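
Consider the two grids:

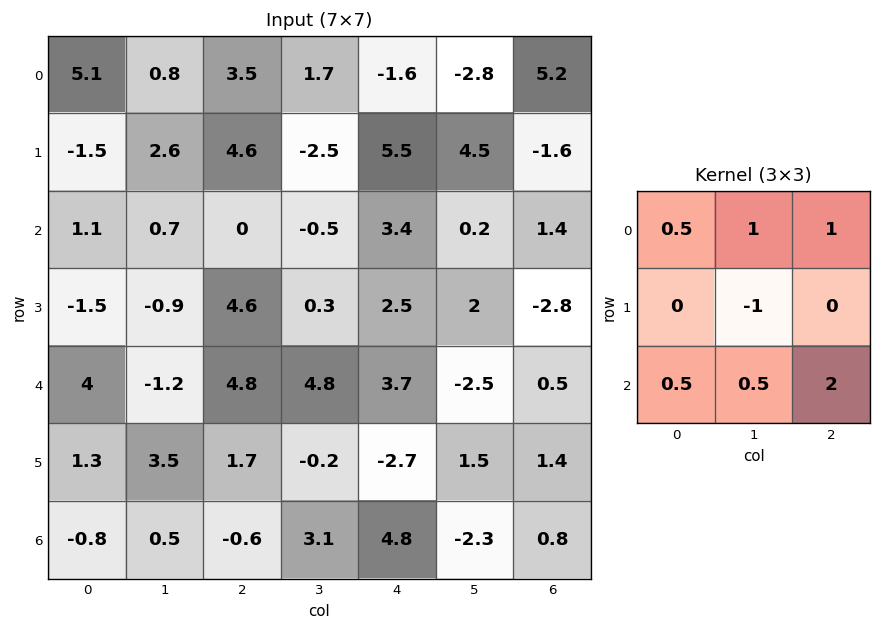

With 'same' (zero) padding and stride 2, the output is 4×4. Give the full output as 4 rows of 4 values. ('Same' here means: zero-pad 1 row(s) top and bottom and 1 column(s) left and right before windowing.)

Output[0,0]: The receptive field on the zero-padded input at this output position is [0 0 0 / 0 5.1 0.8 / 0 -1.5 2.6]. Elementwise product with the kernel and sum: 0·0.5 + 0·1 + 0·1 + 5.1·-1 + 0·0.5 + -1.5·0.5 + 2.6·2.

-0.65 -4.9 12.1 -3.75
-2.55 5.85 10.75 -1.15
1.25 1.85 2.5 -0.85
5.6 3.85 -6.1 1.35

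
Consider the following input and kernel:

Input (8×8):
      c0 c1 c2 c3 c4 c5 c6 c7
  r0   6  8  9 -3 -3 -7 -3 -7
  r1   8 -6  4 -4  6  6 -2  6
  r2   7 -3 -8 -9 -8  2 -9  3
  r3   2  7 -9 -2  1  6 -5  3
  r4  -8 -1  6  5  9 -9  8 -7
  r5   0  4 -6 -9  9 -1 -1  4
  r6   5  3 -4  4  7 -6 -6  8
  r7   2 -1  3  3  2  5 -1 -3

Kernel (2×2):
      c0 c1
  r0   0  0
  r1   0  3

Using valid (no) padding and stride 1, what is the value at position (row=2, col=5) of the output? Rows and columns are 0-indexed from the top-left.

The receptive field on the input at this output position is [2 -9 / 6 -5]. Elementwise product with the kernel and sum: -5·3.

-15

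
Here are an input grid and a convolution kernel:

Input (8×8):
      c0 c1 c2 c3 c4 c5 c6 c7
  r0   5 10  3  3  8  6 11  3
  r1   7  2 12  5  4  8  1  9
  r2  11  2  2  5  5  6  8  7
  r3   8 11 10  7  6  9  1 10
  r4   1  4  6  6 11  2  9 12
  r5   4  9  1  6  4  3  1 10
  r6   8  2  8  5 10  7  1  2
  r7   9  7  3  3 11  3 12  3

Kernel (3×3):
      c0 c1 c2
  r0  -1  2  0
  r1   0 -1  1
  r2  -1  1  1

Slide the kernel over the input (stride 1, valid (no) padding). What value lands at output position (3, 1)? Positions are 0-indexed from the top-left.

7

The receptive field on the input at this output position is [11 10 7 / 4 6 6 / 9 1 6]. Elementwise product with the kernel and sum: 11·-1 + 10·2 + 6·-1 + 6·1 + 9·-1 + 1·1 + 6·1.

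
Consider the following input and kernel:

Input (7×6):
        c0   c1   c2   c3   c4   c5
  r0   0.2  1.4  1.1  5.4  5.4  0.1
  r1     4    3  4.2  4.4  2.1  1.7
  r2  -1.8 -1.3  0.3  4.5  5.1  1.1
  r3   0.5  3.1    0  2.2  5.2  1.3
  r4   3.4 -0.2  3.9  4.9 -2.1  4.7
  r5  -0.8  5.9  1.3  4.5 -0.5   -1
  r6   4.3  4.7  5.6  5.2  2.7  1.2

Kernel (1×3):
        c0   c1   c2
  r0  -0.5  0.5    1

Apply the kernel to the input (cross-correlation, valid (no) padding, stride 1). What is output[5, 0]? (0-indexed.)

The receptive field on the input at this output position is [-0.8 5.9 1.3]. Elementwise product with the kernel and sum: -0.8·-0.5 + 5.9·0.5 + 1.3·1.

4.65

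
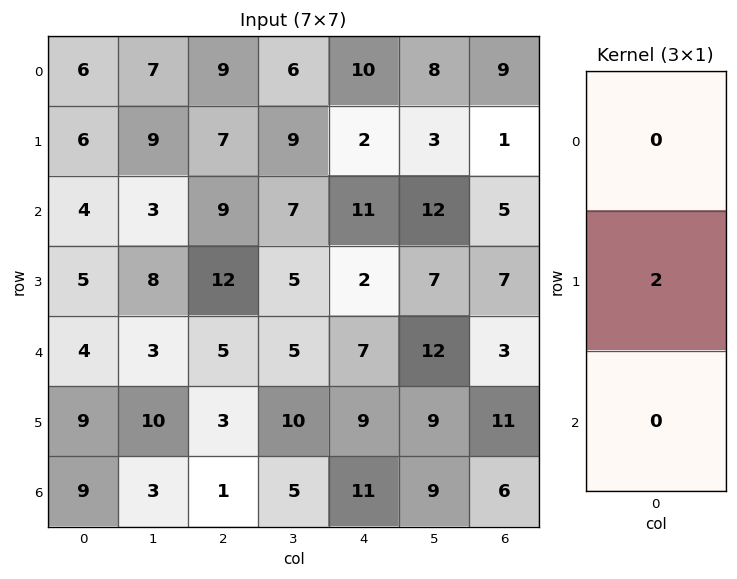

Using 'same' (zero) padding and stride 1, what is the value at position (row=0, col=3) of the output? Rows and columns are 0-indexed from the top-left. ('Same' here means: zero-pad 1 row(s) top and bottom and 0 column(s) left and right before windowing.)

The receptive field on the zero-padded input at this output position is [0 / 6 / 9]. Elementwise product with the kernel and sum: 6·2.

12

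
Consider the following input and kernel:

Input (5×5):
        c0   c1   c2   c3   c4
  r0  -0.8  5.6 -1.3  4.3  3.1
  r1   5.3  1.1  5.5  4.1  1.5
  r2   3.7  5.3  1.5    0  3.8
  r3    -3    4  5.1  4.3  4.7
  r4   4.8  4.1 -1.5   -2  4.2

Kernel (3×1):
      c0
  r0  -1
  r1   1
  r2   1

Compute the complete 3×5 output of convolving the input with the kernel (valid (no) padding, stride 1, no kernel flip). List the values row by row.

Output[0,0]: The receptive field on the input at this output position is [-0.8 / 5.3 / 3.7]. Elementwise product with the kernel and sum: -0.8·-1 + 5.3·1 + 3.7·1.
Output[0,1]: The receptive field on the input at this output position is [5.6 / 1.1 / 5.3]. Elementwise product with the kernel and sum: 5.6·-1 + 1.1·1 + 5.3·1.

9.8 0.8 8.3 -0.2 2.2
-4.6 8.2 1.1 0.2 7
-1.9 2.8 2.1 2.3 5.1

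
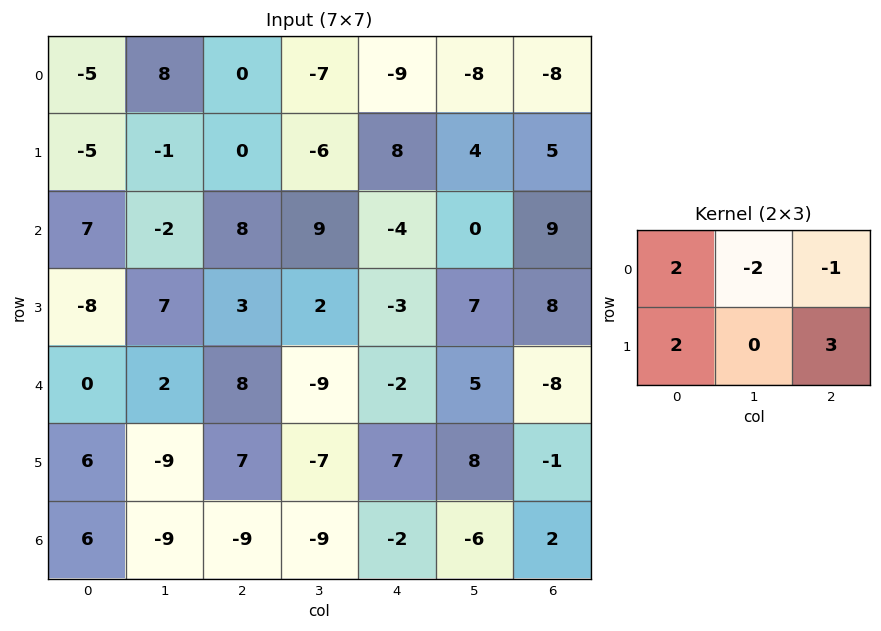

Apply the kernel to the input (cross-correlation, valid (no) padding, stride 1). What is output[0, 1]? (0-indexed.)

The receptive field on the input at this output position is [8 0 -7 / -1 0 -6]. Elementwise product with the kernel and sum: 8·2 + 0·-2 + -7·-1 + -1·2 + -6·3.

3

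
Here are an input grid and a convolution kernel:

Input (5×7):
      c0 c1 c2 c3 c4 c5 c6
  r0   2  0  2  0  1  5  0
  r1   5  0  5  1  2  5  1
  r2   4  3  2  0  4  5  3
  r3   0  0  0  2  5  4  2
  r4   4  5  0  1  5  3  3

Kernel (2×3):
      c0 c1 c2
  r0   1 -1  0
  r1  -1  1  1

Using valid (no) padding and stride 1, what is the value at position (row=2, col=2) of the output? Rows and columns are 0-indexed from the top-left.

The receptive field on the input at this output position is [2 0 4 / 0 2 5]. Elementwise product with the kernel and sum: 2·1 + 0·-1 + 0·-1 + 2·1 + 5·1.

9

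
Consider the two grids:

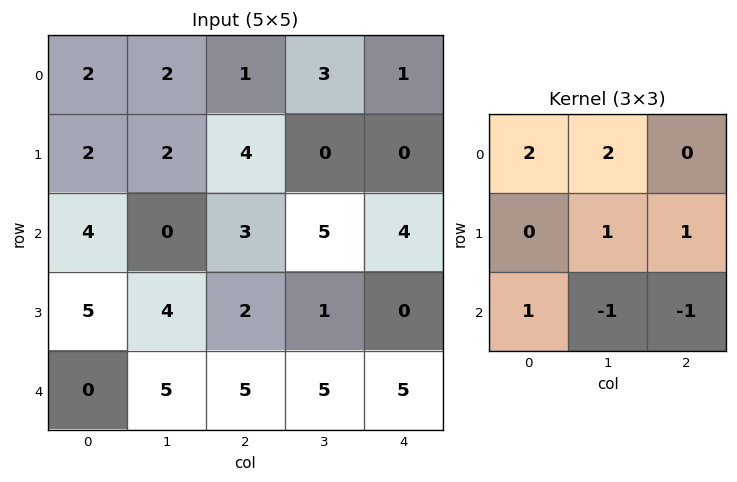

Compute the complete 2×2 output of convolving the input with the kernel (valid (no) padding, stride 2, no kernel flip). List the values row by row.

15 2
4 12

Output[0,0]: The receptive field on the input at this output position is [2 2 1 / 2 2 4 / 4 0 3]. Elementwise product with the kernel and sum: 2·2 + 2·2 + 2·1 + 4·1 + 4·1 + 0·-1 + 3·-1.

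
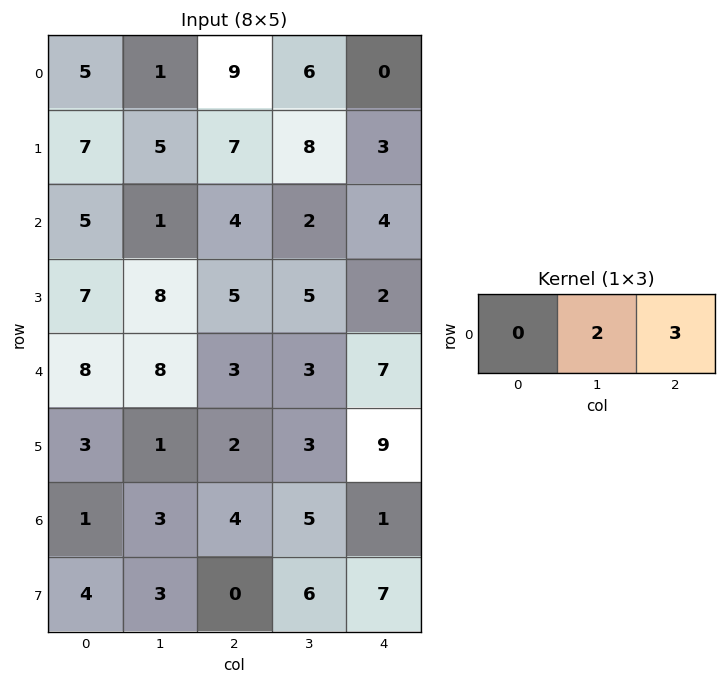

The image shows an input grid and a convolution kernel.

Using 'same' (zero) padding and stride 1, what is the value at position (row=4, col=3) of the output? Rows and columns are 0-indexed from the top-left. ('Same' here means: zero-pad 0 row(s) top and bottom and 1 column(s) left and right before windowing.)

27

The receptive field on the zero-padded input at this output position is [3 3 7]. Elementwise product with the kernel and sum: 3·2 + 7·3.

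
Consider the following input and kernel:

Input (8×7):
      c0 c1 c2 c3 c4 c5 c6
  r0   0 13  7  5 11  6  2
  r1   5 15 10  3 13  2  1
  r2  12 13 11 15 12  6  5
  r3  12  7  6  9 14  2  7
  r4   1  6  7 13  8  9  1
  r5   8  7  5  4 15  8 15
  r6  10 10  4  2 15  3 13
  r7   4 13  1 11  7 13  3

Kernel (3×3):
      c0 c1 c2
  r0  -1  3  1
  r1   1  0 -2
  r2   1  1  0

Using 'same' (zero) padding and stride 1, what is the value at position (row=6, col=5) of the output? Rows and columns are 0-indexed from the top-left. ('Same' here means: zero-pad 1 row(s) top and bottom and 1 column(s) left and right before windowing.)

The receptive field on the zero-padded input at this output position is [15 8 15 / 15 3 13 / 7 13 3]. Elementwise product with the kernel and sum: 15·-1 + 8·3 + 15·1 + 15·1 + 13·-2 + 7·1 + 13·1.

33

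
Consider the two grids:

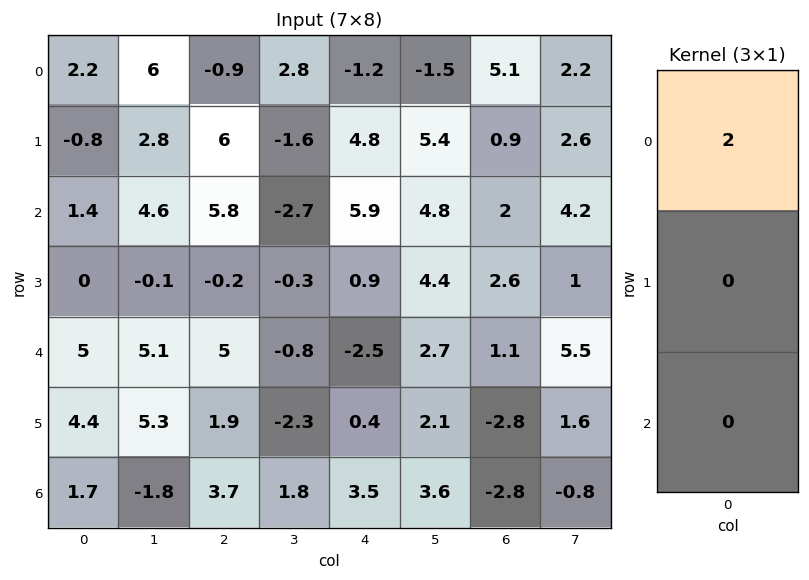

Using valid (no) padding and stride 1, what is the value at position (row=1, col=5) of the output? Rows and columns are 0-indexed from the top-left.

The receptive field on the input at this output position is [5.4 / 4.8 / 4.4]. Elementwise product with the kernel and sum: 5.4·2.

10.8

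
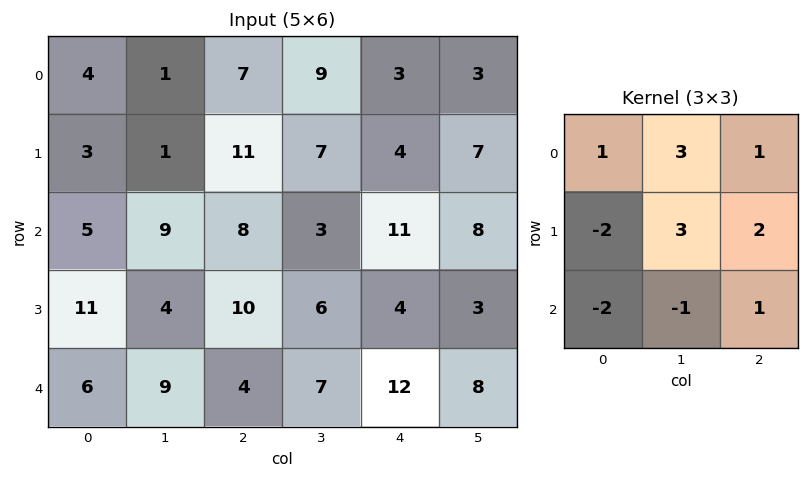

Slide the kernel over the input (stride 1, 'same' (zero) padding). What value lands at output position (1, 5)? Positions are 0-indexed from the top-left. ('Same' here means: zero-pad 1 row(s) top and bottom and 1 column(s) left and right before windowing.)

-5

The receptive field on the zero-padded input at this output position is [3 3 0 / 4 7 0 / 11 8 0]. Elementwise product with the kernel and sum: 3·1 + 3·3 + 0·1 + 4·-2 + 7·3 + 0·2 + 11·-2 + 8·-1 + 0·1.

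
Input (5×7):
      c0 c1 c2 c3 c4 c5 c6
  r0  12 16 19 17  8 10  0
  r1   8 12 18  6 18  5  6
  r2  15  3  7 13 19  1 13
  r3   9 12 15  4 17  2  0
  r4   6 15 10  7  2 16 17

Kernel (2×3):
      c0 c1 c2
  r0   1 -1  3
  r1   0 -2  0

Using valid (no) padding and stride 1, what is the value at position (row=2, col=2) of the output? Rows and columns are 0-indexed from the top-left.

43

The receptive field on the input at this output position is [7 13 19 / 15 4 17]. Elementwise product with the kernel and sum: 7·1 + 13·-1 + 19·3 + 4·-2.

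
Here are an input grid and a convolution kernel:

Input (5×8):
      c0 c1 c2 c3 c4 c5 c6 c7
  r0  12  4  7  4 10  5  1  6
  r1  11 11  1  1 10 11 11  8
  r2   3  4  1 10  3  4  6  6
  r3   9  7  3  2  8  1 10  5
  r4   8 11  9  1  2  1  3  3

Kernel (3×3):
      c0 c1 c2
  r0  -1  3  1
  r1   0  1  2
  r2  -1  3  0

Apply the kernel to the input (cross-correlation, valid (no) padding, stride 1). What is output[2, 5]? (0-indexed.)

48

The receptive field on the input at this output position is [4 6 6 / 1 10 5 / 1 3 3]. Elementwise product with the kernel and sum: 4·-1 + 6·3 + 6·1 + 10·1 + 5·2 + 1·-1 + 3·3.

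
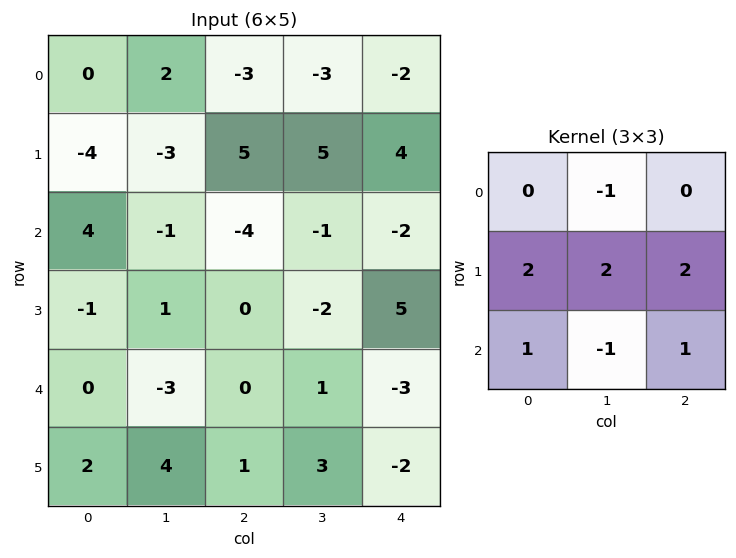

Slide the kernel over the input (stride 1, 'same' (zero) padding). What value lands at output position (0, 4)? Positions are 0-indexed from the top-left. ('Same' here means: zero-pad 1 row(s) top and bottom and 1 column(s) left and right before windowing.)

The receptive field on the zero-padded input at this output position is [0 0 0 / -3 -2 0 / 5 4 0]. Elementwise product with the kernel and sum: 0·-1 + -3·2 + -2·2 + 0·2 + 5·1 + 4·-1 + 0·1.

-9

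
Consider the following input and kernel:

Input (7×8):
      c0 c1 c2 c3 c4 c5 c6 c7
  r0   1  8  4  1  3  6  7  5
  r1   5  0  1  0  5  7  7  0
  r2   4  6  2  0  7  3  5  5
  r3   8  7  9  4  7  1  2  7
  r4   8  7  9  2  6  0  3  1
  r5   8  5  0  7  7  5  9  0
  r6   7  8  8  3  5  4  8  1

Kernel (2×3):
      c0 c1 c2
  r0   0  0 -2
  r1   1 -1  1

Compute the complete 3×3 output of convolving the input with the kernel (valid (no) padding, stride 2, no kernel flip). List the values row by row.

Output[0,0]: The receptive field on the input at this output position is [1 8 4 / 5 0 1]. Elementwise product with the kernel and sum: 4·-2 + 5·1 + 0·-1 + 1·1.
Output[0,1]: The receptive field on the input at this output position is [4 1 3 / 1 0 5]. Elementwise product with the kernel and sum: 3·-2 + 1·1 + 0·-1 + 5·1.

-2 0 -9
6 -2 -2
-15 -12 5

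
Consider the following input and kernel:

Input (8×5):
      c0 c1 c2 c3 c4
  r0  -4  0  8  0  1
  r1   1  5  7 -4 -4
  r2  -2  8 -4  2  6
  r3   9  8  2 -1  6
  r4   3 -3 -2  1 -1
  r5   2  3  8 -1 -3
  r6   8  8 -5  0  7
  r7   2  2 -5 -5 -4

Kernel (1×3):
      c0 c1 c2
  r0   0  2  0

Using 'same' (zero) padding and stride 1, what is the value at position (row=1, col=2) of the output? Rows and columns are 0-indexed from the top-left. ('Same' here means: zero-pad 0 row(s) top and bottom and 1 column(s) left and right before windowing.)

14

The receptive field on the zero-padded input at this output position is [5 7 -4]. Elementwise product with the kernel and sum: 7·2.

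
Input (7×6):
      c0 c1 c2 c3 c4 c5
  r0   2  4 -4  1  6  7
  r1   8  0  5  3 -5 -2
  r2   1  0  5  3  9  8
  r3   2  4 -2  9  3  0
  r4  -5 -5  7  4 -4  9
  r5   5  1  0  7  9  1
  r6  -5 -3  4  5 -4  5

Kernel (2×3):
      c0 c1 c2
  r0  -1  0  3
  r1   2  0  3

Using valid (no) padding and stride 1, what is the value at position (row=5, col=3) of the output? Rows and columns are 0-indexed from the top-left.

The receptive field on the input at this output position is [7 9 1 / 5 -4 5]. Elementwise product with the kernel and sum: 7·-1 + 1·3 + 5·2 + 5·3.

21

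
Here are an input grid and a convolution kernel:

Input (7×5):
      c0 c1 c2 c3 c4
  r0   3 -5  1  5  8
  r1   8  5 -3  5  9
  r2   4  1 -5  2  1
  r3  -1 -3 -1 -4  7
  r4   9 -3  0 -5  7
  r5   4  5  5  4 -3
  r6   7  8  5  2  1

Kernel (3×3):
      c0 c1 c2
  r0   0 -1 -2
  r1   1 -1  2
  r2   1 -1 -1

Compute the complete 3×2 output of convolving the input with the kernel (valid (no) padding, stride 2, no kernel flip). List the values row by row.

Output[0,0]: The receptive field on the input at this output position is [3 -5 1 / 8 5 -3 / 4 1 -5]. Elementwise product with the kernel and sum: -5·-1 + 1·-2 + 8·1 + 5·-1 + -3·2 + 4·1 + 1·-1 + -5·-1.

8 -19
21 11
6 -12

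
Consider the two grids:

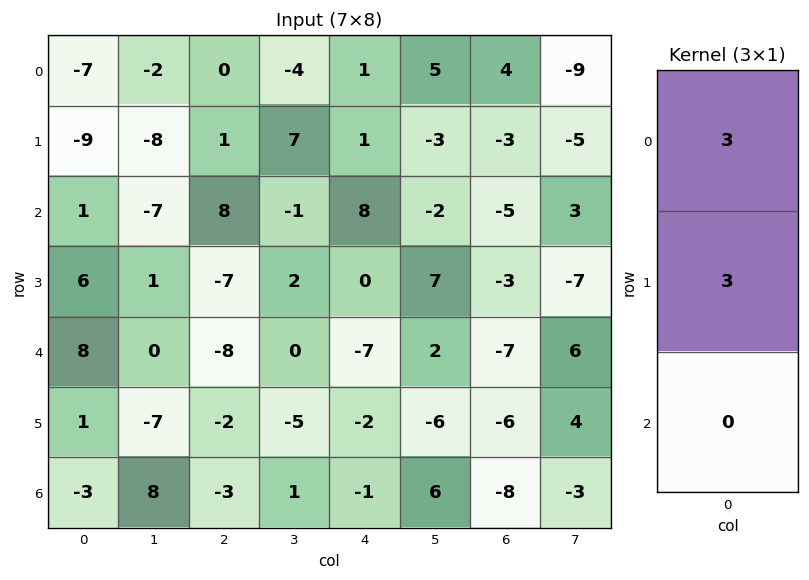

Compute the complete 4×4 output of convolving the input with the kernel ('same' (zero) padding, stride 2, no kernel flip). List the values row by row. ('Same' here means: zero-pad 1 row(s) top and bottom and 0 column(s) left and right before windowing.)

-21 0 3 12
-24 27 27 -24
42 -45 -21 -30
-6 -15 -9 -42

Output[0,0]: The receptive field on the zero-padded input at this output position is [0 / -7 / -9]. Elementwise product with the kernel and sum: 0·3 + -7·3.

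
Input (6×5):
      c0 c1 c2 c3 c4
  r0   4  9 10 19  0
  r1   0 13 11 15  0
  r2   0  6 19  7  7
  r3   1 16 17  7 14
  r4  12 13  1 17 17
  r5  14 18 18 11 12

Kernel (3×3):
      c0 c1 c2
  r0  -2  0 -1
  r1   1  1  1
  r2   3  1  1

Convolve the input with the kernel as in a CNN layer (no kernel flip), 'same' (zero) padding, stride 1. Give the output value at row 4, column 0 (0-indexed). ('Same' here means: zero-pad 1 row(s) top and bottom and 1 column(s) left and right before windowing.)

The receptive field on the zero-padded input at this output position is [0 1 16 / 0 12 13 / 0 14 18]. Elementwise product with the kernel and sum: 0·-2 + 16·-1 + 0·1 + 12·1 + 13·1 + 0·3 + 14·1 + 18·1.

41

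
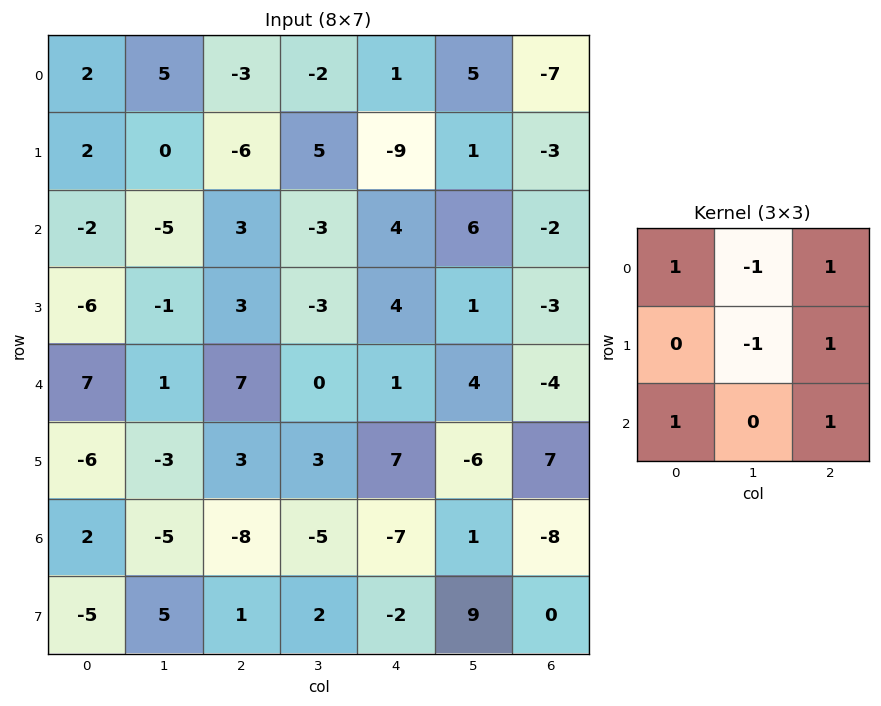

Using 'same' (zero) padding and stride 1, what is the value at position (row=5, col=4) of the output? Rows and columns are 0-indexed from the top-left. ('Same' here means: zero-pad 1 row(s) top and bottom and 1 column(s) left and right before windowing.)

The receptive field on the zero-padded input at this output position is [0 1 4 / 3 7 -6 / -5 -7 1]. Elementwise product with the kernel and sum: 0·1 + 1·-1 + 4·1 + 7·-1 + -6·1 + -5·1 + 1·1.

-14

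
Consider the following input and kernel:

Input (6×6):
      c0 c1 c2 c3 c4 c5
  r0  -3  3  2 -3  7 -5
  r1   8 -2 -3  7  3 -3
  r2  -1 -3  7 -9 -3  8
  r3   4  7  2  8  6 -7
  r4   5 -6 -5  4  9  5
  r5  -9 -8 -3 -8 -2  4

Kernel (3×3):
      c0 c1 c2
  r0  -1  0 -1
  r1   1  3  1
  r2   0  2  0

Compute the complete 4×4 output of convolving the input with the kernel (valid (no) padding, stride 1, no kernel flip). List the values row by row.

-6 10 -6 15
6 8 -7 -2
9 23 36 38
-40 -38 -8 31

Output[0,0]: The receptive field on the input at this output position is [-3 3 2 / 8 -2 -3 / -1 -3 7]. Elementwise product with the kernel and sum: -3·-1 + 2·-1 + 8·1 + -2·3 + -3·1 + -3·2.
Output[0,1]: The receptive field on the input at this output position is [3 2 -3 / -2 -3 7 / -3 7 -9]. Elementwise product with the kernel and sum: 3·-1 + -3·-1 + -2·1 + -3·3 + 7·1 + 7·2.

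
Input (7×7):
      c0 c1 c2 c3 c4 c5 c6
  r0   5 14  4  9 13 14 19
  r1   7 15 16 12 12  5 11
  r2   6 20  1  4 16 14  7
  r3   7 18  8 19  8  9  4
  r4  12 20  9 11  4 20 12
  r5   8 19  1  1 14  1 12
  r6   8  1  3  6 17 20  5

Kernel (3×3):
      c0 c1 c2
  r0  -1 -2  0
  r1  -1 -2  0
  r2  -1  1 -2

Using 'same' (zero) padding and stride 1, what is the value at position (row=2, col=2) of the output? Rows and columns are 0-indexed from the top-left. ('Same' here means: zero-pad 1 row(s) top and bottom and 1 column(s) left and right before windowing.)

The receptive field on the zero-padded input at this output position is [15 16 12 / 20 1 4 / 18 8 19]. Elementwise product with the kernel and sum: 15·-1 + 16·-2 + 20·-1 + 1·-2 + 18·-1 + 8·1 + 19·-2.

-117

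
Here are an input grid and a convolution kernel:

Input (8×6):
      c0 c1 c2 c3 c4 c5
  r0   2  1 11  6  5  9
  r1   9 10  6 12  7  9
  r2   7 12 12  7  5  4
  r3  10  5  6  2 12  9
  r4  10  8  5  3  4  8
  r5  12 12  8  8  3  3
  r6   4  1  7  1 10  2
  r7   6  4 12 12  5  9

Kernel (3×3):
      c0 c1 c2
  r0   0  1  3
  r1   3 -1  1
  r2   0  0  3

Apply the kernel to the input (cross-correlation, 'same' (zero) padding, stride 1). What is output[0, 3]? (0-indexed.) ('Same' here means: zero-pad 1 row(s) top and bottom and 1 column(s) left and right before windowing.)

53

The receptive field on the zero-padded input at this output position is [0 0 0 / 11 6 5 / 6 12 7]. Elementwise product with the kernel and sum: 0·1 + 0·3 + 11·3 + 6·-1 + 5·1 + 7·3.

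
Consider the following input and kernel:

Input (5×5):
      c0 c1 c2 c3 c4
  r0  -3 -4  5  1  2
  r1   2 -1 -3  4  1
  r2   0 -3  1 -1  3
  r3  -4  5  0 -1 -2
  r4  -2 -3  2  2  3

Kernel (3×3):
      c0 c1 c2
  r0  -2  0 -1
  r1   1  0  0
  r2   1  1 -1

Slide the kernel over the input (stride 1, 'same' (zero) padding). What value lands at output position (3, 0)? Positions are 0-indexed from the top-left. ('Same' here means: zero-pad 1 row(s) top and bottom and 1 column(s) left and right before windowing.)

4

The receptive field on the zero-padded input at this output position is [0 0 -3 / 0 -4 5 / 0 -2 -3]. Elementwise product with the kernel and sum: 0·-2 + -3·-1 + 0·1 + 0·1 + -2·1 + -3·-1.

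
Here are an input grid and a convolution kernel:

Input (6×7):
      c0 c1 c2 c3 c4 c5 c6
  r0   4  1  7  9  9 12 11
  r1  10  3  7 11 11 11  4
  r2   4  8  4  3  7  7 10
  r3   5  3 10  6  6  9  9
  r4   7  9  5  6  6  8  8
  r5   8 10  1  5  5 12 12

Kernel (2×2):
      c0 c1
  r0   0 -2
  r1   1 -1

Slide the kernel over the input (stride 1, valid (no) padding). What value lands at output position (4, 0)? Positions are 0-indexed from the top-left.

-20

The receptive field on the input at this output position is [7 9 / 8 10]. Elementwise product with the kernel and sum: 9·-2 + 8·1 + 10·-1.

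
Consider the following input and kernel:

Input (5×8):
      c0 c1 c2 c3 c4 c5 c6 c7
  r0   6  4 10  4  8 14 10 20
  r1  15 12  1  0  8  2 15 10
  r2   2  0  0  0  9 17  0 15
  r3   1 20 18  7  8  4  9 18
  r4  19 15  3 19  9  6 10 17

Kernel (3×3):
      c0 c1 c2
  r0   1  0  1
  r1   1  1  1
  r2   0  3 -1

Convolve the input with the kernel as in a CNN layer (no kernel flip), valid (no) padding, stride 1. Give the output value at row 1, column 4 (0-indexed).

The receptive field on the input at this output position is [8 2 15 / 9 17 0 / 8 4 9]. Elementwise product with the kernel and sum: 8·1 + 15·1 + 9·1 + 17·1 + 0·1 + 4·3 + 9·-1.

52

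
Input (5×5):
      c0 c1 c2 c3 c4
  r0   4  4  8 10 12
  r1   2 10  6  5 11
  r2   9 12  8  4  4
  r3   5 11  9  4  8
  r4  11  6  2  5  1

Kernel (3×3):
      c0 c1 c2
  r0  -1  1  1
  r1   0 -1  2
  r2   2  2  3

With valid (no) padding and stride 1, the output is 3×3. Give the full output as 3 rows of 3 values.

76 70 67
77 53 64
58 30 29

Output[0,0]: The receptive field on the input at this output position is [4 4 8 / 2 10 6 / 9 12 8]. Elementwise product with the kernel and sum: 4·-1 + 4·1 + 8·1 + 10·-1 + 6·2 + 9·2 + 12·2 + 8·3.
Output[0,1]: The receptive field on the input at this output position is [4 8 10 / 10 6 5 / 12 8 4]. Elementwise product with the kernel and sum: 4·-1 + 8·1 + 10·1 + 6·-1 + 5·2 + 12·2 + 8·2 + 4·3.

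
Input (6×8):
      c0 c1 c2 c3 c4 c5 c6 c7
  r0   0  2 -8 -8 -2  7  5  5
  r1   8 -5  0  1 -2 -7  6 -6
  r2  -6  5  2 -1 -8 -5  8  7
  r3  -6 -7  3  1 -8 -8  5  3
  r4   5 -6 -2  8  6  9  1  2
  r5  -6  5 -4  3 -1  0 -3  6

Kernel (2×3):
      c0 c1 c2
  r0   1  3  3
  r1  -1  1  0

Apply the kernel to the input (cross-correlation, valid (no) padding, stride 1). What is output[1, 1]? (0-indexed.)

The receptive field on the input at this output position is [-5 0 1 / 5 2 -1]. Elementwise product with the kernel and sum: -5·1 + 0·3 + 1·3 + 5·-1 + 2·1.

-5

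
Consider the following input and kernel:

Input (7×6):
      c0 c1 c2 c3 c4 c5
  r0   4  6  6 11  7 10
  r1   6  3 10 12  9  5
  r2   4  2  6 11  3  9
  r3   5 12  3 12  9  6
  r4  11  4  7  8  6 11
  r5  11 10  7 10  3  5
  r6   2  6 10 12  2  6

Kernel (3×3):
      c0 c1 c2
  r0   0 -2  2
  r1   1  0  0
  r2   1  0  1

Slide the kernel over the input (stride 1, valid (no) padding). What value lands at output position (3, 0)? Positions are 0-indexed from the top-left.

11

The receptive field on the input at this output position is [5 12 3 / 11 4 7 / 11 10 7]. Elementwise product with the kernel and sum: 12·-2 + 3·2 + 11·1 + 11·1 + 7·1.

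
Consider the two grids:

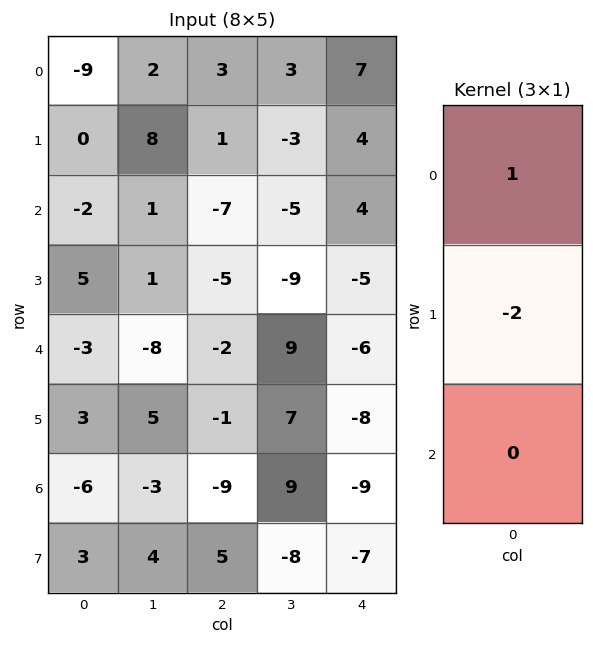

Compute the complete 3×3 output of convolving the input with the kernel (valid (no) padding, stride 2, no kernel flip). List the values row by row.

-9 1 -1
-12 3 14
-9 0 10

Output[0,0]: The receptive field on the input at this output position is [-9 / 0 / -2]. Elementwise product with the kernel and sum: -9·1 + 0·-2.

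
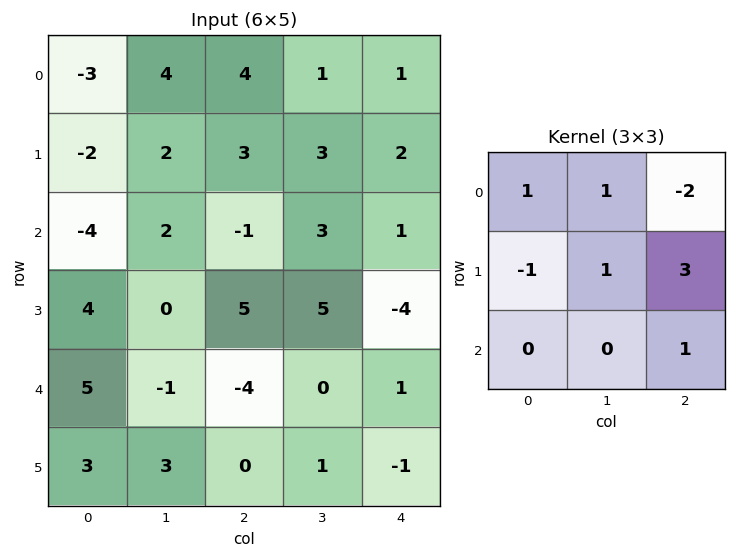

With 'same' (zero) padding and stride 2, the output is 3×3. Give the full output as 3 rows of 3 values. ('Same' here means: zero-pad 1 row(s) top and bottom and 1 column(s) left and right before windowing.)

Output[0,0]: The receptive field on the zero-padded input at this output position is [0 0 0 / 0 -3 4 / 0 -2 2]. Elementwise product with the kernel and sum: 0·1 + 0·1 + 0·-2 + 0·-1 + -3·1 + 4·3 + 2·1.

11 6 0
-4 10 3
9 -7 2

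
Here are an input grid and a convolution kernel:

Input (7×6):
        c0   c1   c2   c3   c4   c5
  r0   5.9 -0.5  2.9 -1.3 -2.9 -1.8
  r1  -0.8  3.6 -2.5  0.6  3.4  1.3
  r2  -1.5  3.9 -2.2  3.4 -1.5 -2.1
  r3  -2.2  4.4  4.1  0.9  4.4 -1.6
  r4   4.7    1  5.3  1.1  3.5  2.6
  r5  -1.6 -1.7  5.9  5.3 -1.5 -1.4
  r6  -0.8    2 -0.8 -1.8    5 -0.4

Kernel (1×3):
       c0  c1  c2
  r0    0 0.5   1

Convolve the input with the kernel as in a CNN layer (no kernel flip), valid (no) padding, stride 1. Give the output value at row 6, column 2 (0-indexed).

4.1

The receptive field on the input at this output position is [-0.8 -1.8 5]. Elementwise product with the kernel and sum: -1.8·0.5 + 5·1.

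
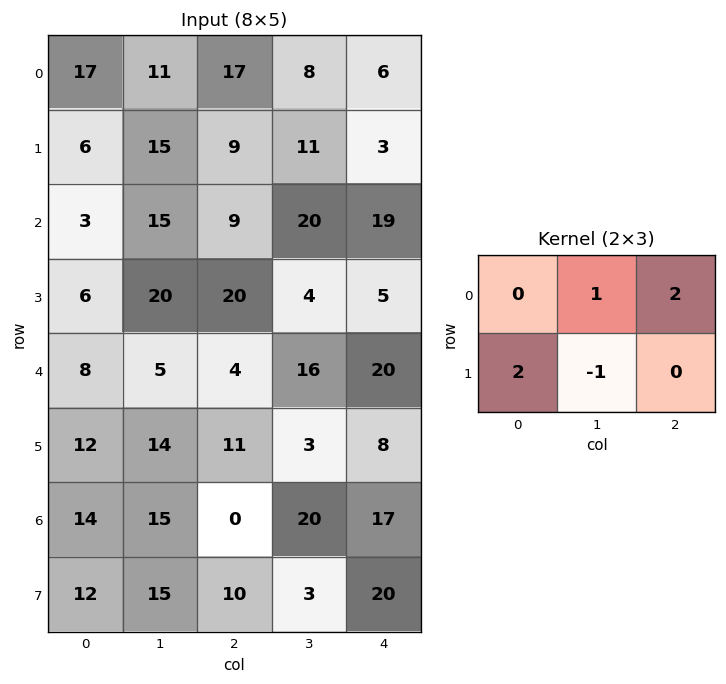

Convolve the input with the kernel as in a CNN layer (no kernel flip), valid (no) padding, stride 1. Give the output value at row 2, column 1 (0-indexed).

69

The receptive field on the input at this output position is [15 9 20 / 20 20 4]. Elementwise product with the kernel and sum: 9·1 + 20·2 + 20·2 + 20·-1.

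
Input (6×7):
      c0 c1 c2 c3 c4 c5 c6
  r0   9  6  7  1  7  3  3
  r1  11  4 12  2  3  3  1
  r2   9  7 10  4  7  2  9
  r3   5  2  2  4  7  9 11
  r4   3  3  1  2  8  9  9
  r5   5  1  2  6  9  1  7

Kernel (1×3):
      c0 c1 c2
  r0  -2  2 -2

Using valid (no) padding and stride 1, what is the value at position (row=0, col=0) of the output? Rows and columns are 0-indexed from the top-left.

The receptive field on the input at this output position is [9 6 7]. Elementwise product with the kernel and sum: 9·-2 + 6·2 + 7·-2.

-20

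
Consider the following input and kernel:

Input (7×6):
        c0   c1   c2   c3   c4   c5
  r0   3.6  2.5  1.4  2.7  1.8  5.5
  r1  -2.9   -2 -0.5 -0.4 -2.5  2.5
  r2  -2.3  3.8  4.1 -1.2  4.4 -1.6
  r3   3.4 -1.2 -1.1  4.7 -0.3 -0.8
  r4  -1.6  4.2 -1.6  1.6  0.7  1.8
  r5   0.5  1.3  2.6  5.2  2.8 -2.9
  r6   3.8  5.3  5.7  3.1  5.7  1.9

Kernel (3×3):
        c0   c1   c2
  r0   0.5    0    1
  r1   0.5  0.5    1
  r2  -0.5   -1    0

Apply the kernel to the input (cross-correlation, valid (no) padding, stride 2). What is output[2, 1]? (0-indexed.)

The receptive field on the input at this output position is [-1.6 1.6 0.7 / 2.6 5.2 2.8 / 5.7 3.1 5.7]. Elementwise product with the kernel and sum: -1.6·0.5 + 0.7·1 + 2.6·0.5 + 5.2·0.5 + 2.8·1 + 5.7·-0.5 + 3.1·-1.

0.65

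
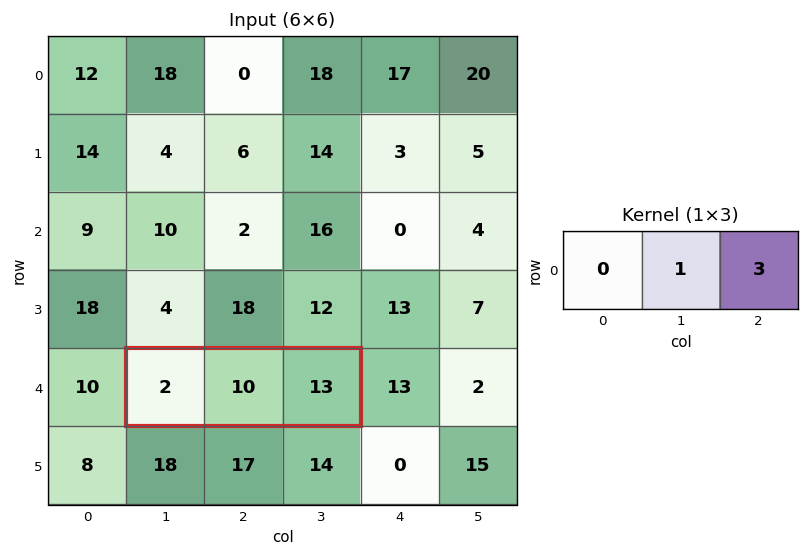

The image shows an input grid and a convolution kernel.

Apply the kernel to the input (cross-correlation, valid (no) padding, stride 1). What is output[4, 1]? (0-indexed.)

The receptive field on the input at this output position is [2 10 13]. Elementwise product with the kernel and sum: 10·1 + 13·3.

49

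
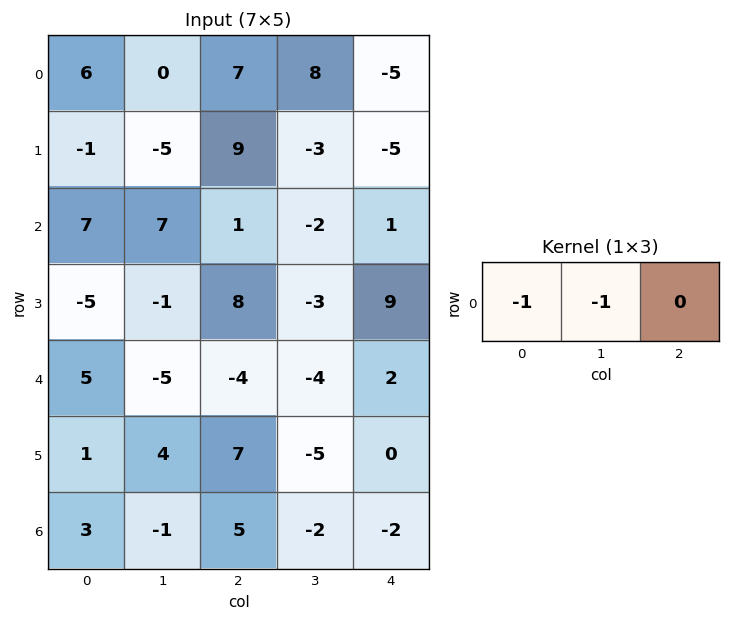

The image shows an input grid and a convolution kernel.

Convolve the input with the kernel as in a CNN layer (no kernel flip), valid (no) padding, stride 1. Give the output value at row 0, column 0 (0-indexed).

The receptive field on the input at this output position is [6 0 7]. Elementwise product with the kernel and sum: 6·-1 + 0·-1.

-6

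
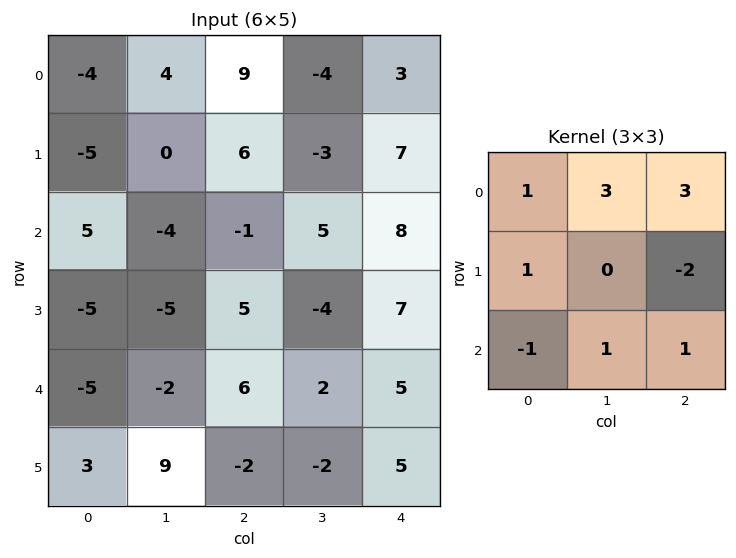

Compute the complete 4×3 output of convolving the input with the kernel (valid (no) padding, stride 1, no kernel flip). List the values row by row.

Output[0,0]: The receptive field on the input at this output position is [-4 4 9 / -5 0 6 / 5 -4 -1]. Elementwise product with the kernel and sum: -4·1 + 4·3 + 9·3 + -5·1 + 6·-2 + 5·-1 + -4·1 + -1·1.

8 33 12
25 1 -1
-16 21 30
-18 -21 15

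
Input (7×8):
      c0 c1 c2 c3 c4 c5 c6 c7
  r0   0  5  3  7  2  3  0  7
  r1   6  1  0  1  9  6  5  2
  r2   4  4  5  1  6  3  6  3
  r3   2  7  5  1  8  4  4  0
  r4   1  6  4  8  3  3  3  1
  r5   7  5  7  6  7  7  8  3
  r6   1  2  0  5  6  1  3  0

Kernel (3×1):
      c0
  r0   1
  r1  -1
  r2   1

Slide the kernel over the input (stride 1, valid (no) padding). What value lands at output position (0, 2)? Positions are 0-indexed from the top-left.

8

The receptive field on the input at this output position is [3 / 0 / 5]. Elementwise product with the kernel and sum: 3·1 + 0·-1 + 5·1.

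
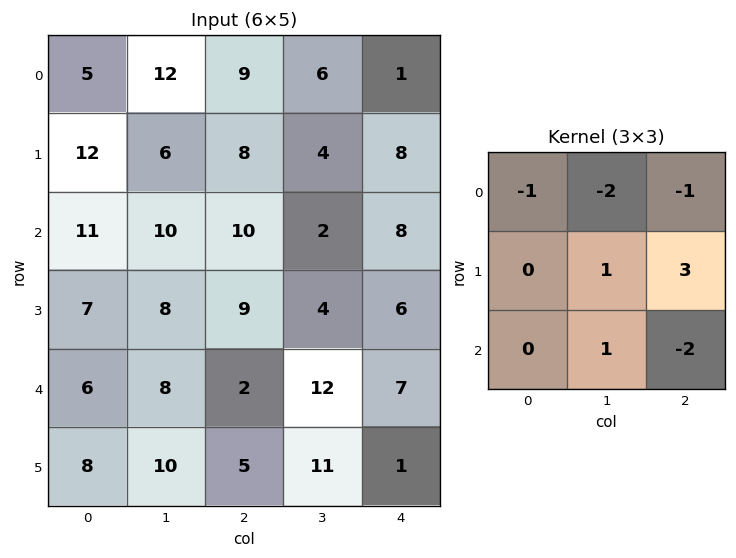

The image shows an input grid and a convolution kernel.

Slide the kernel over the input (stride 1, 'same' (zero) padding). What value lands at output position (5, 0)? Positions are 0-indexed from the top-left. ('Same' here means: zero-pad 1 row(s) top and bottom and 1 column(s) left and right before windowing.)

18

The receptive field on the zero-padded input at this output position is [0 6 8 / 0 8 10 / 0 0 0]. Elementwise product with the kernel and sum: 0·-1 + 6·-2 + 8·-1 + 8·1 + 10·3 + 0·1 + 0·-2.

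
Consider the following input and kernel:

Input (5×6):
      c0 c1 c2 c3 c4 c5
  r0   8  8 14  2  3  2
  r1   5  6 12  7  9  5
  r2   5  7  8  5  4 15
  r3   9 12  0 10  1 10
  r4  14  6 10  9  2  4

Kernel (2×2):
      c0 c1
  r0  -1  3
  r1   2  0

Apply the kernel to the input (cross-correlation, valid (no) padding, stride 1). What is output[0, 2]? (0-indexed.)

The receptive field on the input at this output position is [14 2 / 12 7]. Elementwise product with the kernel and sum: 14·-1 + 2·3 + 12·2.

16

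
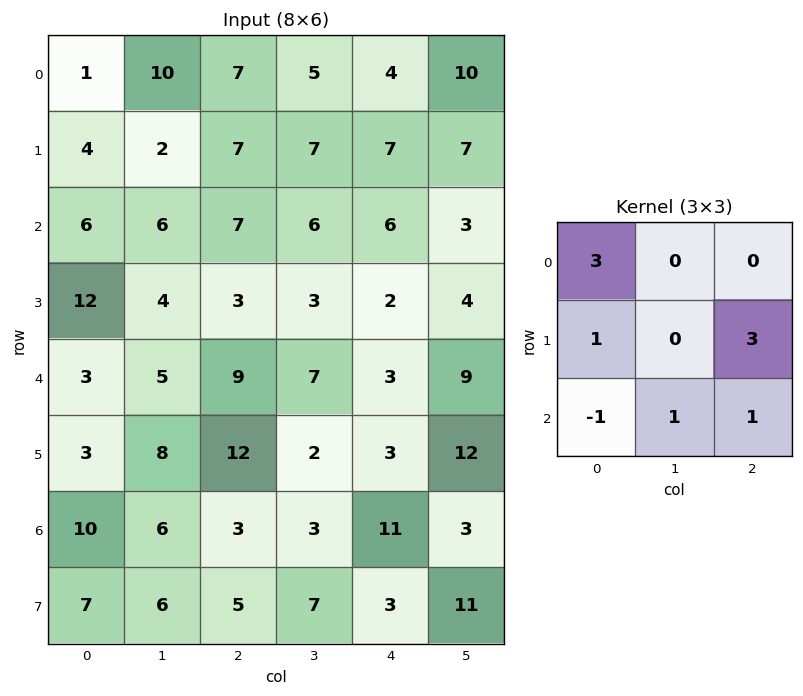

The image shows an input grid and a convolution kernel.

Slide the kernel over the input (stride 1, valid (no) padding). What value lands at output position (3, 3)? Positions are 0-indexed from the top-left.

56

The receptive field on the input at this output position is [3 2 4 / 7 3 9 / 2 3 12]. Elementwise product with the kernel and sum: 3·3 + 7·1 + 9·3 + 2·-1 + 3·1 + 12·1.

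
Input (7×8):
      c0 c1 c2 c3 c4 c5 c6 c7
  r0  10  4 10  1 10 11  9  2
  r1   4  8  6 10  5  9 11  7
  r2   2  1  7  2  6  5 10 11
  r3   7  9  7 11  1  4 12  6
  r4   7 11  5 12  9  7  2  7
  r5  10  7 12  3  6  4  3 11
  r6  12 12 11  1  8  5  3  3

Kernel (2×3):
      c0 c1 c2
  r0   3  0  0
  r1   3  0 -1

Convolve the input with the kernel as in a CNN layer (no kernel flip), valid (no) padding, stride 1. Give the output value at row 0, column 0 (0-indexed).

The receptive field on the input at this output position is [10 4 10 / 4 8 6]. Elementwise product with the kernel and sum: 10·3 + 4·3 + 6·-1.

36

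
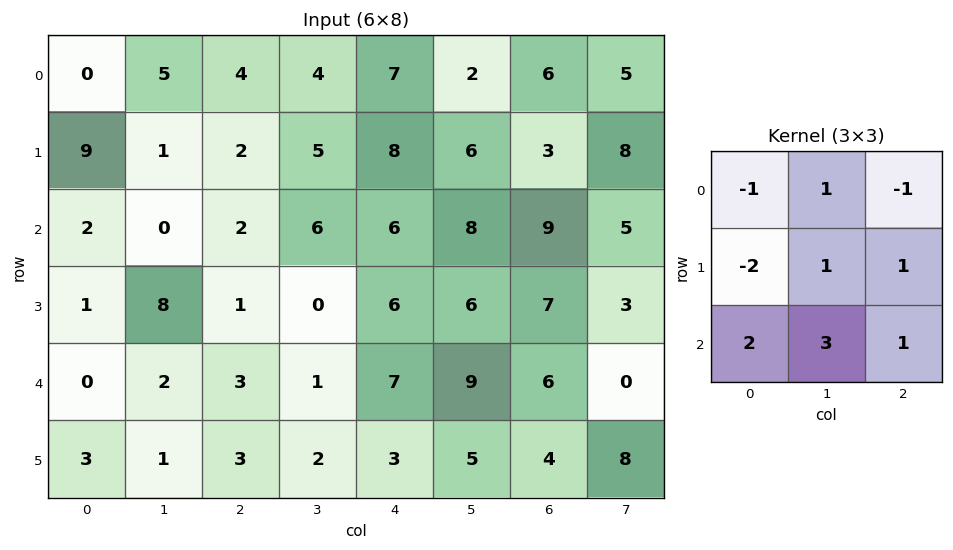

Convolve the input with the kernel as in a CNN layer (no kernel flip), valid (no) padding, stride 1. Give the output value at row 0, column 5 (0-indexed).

The receptive field on the input at this output position is [2 6 5 / 6 3 8 / 8 9 5]. Elementwise product with the kernel and sum: 2·-1 + 6·1 + 5·-1 + 6·-2 + 3·1 + 8·1 + 8·2 + 9·3 + 5·1.

46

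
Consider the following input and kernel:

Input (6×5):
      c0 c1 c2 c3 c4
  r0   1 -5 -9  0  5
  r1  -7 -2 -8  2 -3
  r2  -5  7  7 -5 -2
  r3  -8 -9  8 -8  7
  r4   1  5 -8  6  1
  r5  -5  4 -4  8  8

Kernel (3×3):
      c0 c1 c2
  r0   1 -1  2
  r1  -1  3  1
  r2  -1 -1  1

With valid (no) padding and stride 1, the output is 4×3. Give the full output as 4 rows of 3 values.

Output[0,0]: The receptive field on the input at this output position is [1 -5 -9 / -7 -2 -8 / -5 7 7]. Elementwise product with the kernel and sum: 1·1 + -5·-1 + -9·2 + -7·-1 + -2·3 + -8·1 + -5·-1 + 7·-1 + 7·1.

-14 -35 8
37 12 -33
-23 24 -14
20 -48 61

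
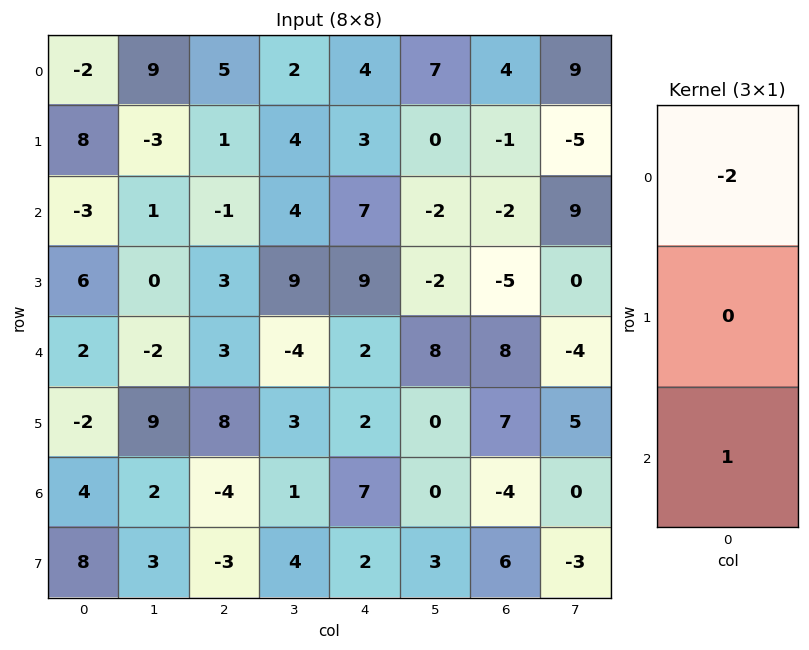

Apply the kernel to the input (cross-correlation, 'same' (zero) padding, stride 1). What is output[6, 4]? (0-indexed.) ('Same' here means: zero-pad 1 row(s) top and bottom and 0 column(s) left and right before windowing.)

-2

The receptive field on the zero-padded input at this output position is [2 / 7 / 2]. Elementwise product with the kernel and sum: 2·-2 + 2·1.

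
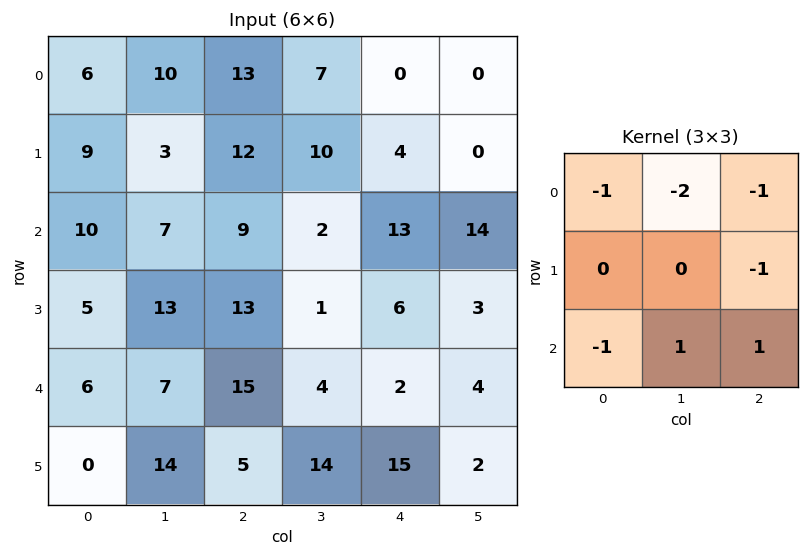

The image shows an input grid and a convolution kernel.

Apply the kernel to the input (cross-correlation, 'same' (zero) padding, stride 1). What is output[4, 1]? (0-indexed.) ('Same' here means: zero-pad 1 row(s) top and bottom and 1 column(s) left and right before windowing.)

The receptive field on the zero-padded input at this output position is [5 13 13 / 6 7 15 / 0 14 5]. Elementwise product with the kernel and sum: 5·-1 + 13·-2 + 13·-1 + 15·-1 + 0·-1 + 14·1 + 5·1.

-40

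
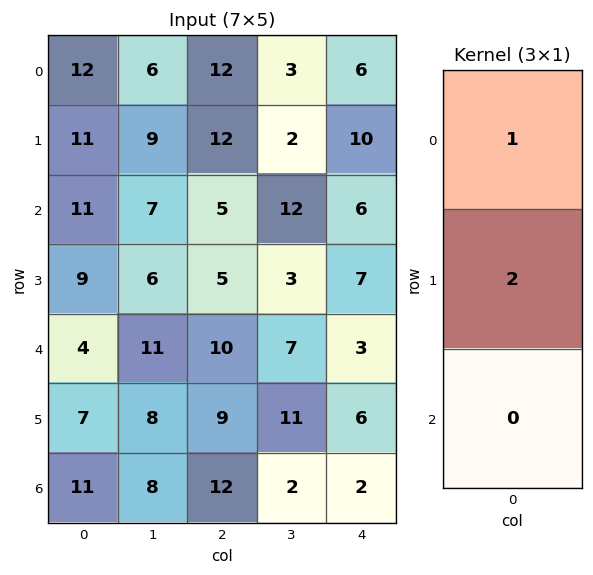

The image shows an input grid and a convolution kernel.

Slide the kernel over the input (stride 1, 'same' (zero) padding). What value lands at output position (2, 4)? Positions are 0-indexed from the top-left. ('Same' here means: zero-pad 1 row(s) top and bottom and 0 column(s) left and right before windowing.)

The receptive field on the zero-padded input at this output position is [10 / 6 / 7]. Elementwise product with the kernel and sum: 10·1 + 6·2.

22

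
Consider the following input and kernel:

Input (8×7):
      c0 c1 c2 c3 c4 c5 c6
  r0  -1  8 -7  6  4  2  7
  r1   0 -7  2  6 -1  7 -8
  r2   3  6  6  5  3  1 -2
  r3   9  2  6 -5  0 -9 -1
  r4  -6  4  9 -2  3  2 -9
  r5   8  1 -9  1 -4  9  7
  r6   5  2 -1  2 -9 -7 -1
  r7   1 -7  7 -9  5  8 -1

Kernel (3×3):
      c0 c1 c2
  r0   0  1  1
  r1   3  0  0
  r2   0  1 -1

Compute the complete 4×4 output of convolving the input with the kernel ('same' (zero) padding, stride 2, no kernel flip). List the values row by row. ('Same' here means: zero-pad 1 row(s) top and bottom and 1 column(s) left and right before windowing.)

7 20 10 -2
0 37 30 -6
18 3 -28 12
17 14 8 -15

Output[0,0]: The receptive field on the zero-padded input at this output position is [0 0 0 / 0 -1 8 / 0 0 -7]. Elementwise product with the kernel and sum: 0·1 + 0·1 + 0·3 + 0·1 + -7·-1.
Output[0,1]: The receptive field on the zero-padded input at this output position is [0 0 0 / 8 -7 6 / -7 2 6]. Elementwise product with the kernel and sum: 0·1 + 0·1 + 8·3 + 2·1 + 6·-1.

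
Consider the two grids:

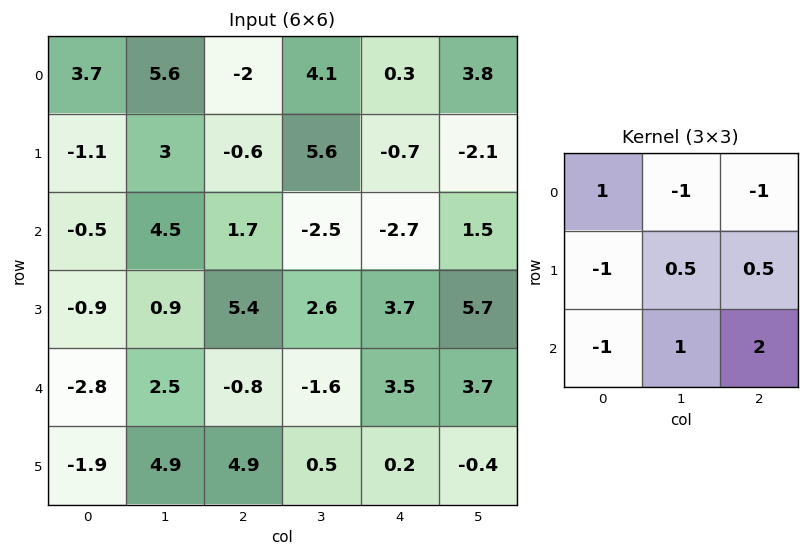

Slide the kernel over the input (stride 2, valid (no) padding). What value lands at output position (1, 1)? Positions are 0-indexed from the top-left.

The receptive field on the input at this output position is [1.7 -2.5 -2.7 / 5.4 2.6 3.7 / -0.8 -1.6 3.5]. Elementwise product with the kernel and sum: 1.7·1 + -2.5·-1 + -2.7·-1 + 5.4·-1 + 2.6·0.5 + 3.7·0.5 + -0.8·-1 + -1.6·1 + 3.5·2.

10.85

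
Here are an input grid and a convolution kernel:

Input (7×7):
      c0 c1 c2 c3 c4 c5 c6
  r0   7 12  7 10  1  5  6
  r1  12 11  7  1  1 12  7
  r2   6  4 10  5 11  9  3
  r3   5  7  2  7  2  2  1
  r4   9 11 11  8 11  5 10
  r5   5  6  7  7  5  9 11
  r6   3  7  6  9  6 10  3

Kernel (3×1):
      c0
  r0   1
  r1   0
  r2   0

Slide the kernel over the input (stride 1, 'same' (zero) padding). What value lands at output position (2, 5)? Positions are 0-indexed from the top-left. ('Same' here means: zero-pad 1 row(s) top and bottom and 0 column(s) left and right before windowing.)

12

The receptive field on the zero-padded input at this output position is [12 / 9 / 2]. Elementwise product with the kernel and sum: 12·1.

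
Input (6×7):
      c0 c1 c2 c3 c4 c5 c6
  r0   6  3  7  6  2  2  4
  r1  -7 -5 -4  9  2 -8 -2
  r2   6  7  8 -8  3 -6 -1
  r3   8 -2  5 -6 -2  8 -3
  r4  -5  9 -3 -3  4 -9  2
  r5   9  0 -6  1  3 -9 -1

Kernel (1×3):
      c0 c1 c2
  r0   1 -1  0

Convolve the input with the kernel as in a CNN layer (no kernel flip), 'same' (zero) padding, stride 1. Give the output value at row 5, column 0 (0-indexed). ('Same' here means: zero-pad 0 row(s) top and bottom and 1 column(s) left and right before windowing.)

-9

The receptive field on the zero-padded input at this output position is [0 9 0]. Elementwise product with the kernel and sum: 0·1 + 9·-1.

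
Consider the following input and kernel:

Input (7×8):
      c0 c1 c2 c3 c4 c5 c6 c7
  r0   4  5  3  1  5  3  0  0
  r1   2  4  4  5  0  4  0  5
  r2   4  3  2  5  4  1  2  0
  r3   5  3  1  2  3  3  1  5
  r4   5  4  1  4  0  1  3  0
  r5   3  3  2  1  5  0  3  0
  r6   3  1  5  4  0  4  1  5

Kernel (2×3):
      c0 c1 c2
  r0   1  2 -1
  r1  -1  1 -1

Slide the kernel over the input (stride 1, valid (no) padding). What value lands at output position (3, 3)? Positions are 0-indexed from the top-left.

0

The receptive field on the input at this output position is [2 3 3 / 4 0 1]. Elementwise product with the kernel and sum: 2·1 + 3·2 + 3·-1 + 4·-1 + 0·1 + 1·-1.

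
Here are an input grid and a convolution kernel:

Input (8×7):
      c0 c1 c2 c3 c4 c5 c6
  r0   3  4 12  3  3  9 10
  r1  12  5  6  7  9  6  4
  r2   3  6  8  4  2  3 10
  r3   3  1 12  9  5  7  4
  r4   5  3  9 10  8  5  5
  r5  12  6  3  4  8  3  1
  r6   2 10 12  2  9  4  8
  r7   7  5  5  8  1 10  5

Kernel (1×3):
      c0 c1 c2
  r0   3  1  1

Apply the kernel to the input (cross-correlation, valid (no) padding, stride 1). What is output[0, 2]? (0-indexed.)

42

The receptive field on the input at this output position is [12 3 3]. Elementwise product with the kernel and sum: 12·3 + 3·1 + 3·1.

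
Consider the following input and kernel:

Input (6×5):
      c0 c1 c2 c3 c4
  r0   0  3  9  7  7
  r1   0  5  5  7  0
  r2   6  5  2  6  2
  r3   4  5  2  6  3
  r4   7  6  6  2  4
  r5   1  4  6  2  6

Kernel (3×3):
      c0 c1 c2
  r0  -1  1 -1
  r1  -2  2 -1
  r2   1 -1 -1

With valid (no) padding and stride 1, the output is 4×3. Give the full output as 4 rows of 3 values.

-2 -11 -11
-7 -22 1
-8 -23 7
-18 -15 -13

Output[0,0]: The receptive field on the input at this output position is [0 3 9 / 0 5 5 / 6 5 2]. Elementwise product with the kernel and sum: 0·-1 + 3·1 + 9·-1 + 0·-2 + 5·2 + 5·-1 + 6·1 + 5·-1 + 2·-1.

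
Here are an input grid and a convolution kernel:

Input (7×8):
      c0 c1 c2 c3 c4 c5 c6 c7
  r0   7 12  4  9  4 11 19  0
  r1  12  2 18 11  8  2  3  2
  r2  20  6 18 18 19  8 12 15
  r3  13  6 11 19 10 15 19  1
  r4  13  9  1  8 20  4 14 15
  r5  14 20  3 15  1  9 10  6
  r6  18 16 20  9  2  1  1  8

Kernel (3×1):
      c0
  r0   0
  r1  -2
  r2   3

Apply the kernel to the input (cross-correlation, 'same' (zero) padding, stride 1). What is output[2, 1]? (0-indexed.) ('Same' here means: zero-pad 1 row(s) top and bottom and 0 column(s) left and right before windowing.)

The receptive field on the zero-padded input at this output position is [2 / 6 / 6]. Elementwise product with the kernel and sum: 6·-2 + 6·3.

6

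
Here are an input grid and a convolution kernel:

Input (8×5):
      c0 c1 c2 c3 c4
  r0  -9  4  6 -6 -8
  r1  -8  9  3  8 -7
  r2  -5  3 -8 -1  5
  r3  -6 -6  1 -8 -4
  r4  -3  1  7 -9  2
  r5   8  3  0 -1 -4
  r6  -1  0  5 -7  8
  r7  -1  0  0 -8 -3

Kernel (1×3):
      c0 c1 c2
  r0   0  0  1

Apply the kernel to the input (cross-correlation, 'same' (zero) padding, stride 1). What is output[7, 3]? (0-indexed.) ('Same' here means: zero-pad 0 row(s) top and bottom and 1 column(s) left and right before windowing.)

The receptive field on the zero-padded input at this output position is [0 -8 -3]. Elementwise product with the kernel and sum: -3·1.

-3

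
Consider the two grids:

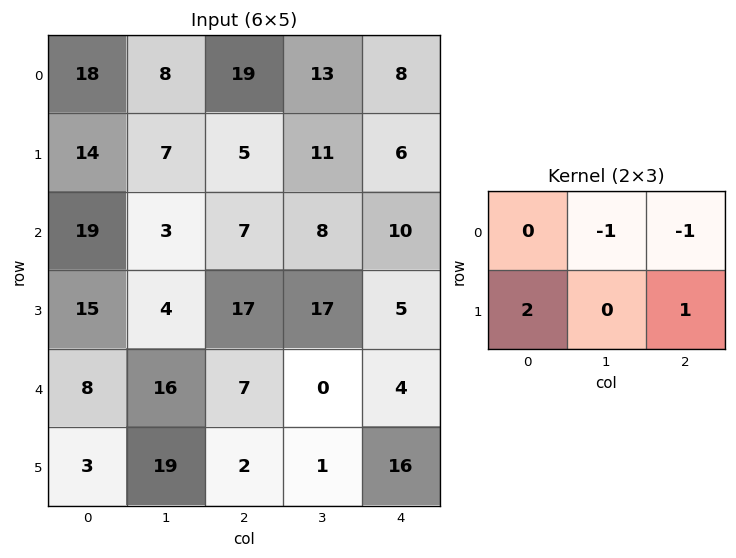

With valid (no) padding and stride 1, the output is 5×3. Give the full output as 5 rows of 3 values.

Output[0,0]: The receptive field on the input at this output position is [18 8 19 / 14 7 5]. Elementwise product with the kernel and sum: 8·-1 + 19·-1 + 14·2 + 5·1.
Output[0,1]: The receptive field on the input at this output position is [8 19 13 / 7 5 11]. Elementwise product with the kernel and sum: 19·-1 + 13·-1 + 7·2 + 11·1.

6 -7 -5
33 -2 7
37 10 21
2 -2 -4
-15 32 16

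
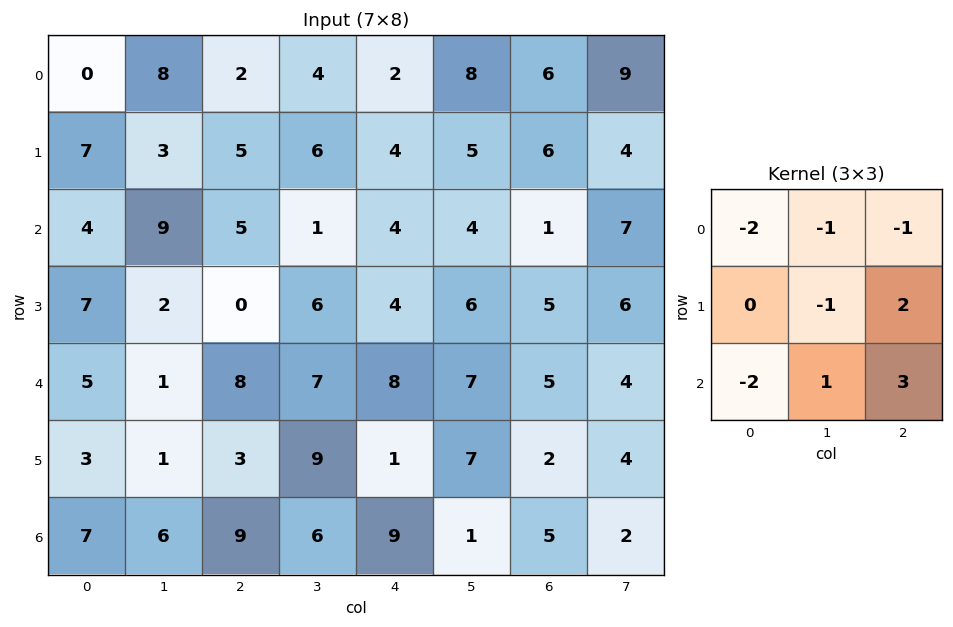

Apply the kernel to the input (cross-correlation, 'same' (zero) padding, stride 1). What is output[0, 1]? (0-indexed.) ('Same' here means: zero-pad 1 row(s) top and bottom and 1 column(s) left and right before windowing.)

0

The receptive field on the zero-padded input at this output position is [0 0 0 / 0 8 2 / 7 3 5]. Elementwise product with the kernel and sum: 0·-2 + 0·-1 + 0·-1 + 8·-1 + 2·2 + 7·-2 + 3·1 + 5·3.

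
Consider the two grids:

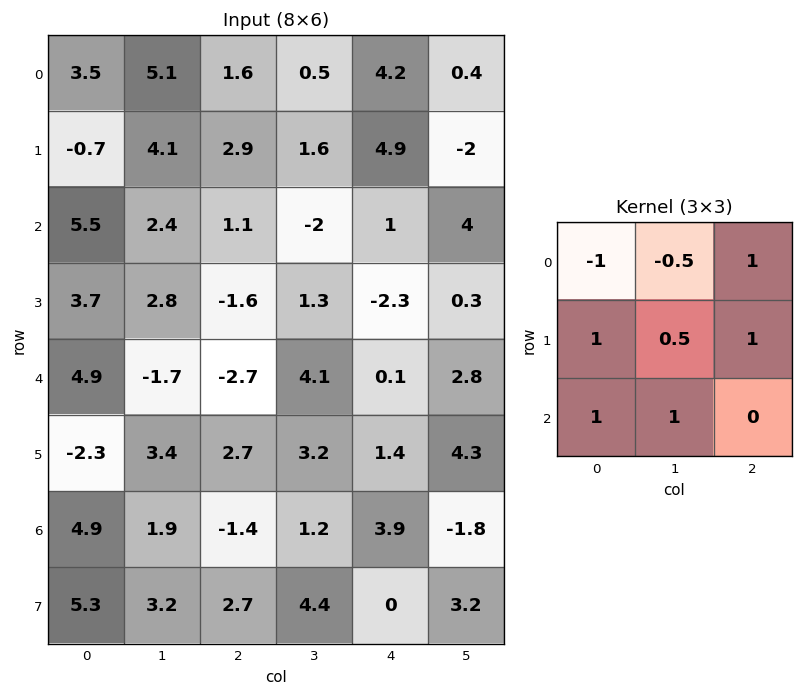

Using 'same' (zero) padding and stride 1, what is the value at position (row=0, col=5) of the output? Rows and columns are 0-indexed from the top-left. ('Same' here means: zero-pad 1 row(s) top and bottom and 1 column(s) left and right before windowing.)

7.3

The receptive field on the zero-padded input at this output position is [0 0 0 / 4.2 0.4 0 / 4.9 -2 0]. Elementwise product with the kernel and sum: 0·-1 + 0·-0.5 + 0·1 + 4.2·1 + 0.4·0.5 + 0·1 + 4.9·1 + -2·1.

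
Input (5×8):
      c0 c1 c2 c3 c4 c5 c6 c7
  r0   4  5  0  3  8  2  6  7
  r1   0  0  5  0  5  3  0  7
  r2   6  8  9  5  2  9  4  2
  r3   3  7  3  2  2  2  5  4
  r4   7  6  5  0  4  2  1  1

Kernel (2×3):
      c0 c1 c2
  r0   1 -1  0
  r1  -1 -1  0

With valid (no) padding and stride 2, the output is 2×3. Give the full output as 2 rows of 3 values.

-1 -8 -2
-12 -1 -11

Output[0,0]: The receptive field on the input at this output position is [4 5 0 / 0 0 5]. Elementwise product with the kernel and sum: 4·1 + 5·-1 + 0·-1 + 0·-1.
Output[0,1]: The receptive field on the input at this output position is [0 3 8 / 5 0 5]. Elementwise product with the kernel and sum: 0·1 + 3·-1 + 5·-1 + 0·-1.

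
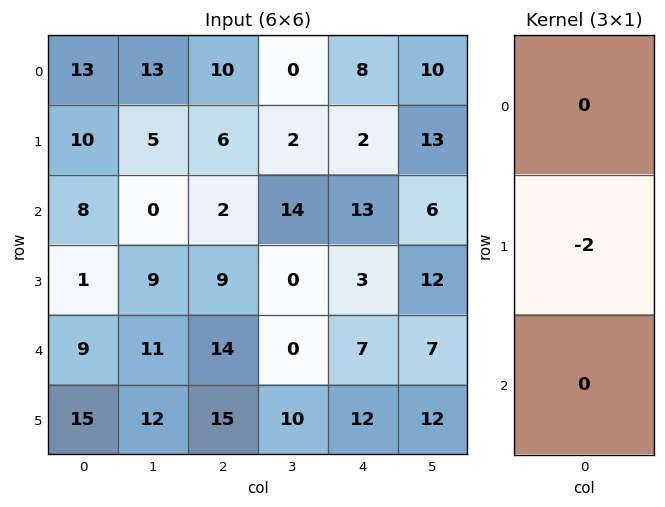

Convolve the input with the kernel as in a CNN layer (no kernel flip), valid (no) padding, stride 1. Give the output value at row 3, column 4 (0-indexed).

The receptive field on the input at this output position is [3 / 7 / 12]. Elementwise product with the kernel and sum: 7·-2.

-14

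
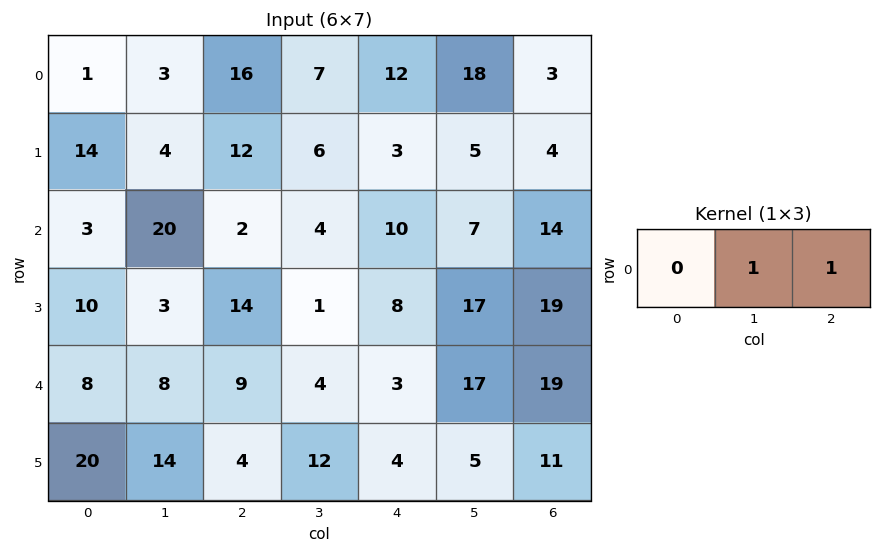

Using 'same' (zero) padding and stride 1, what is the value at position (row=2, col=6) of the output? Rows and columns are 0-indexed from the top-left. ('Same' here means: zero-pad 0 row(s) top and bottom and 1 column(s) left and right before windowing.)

14

The receptive field on the zero-padded input at this output position is [7 14 0]. Elementwise product with the kernel and sum: 14·1 + 0·1.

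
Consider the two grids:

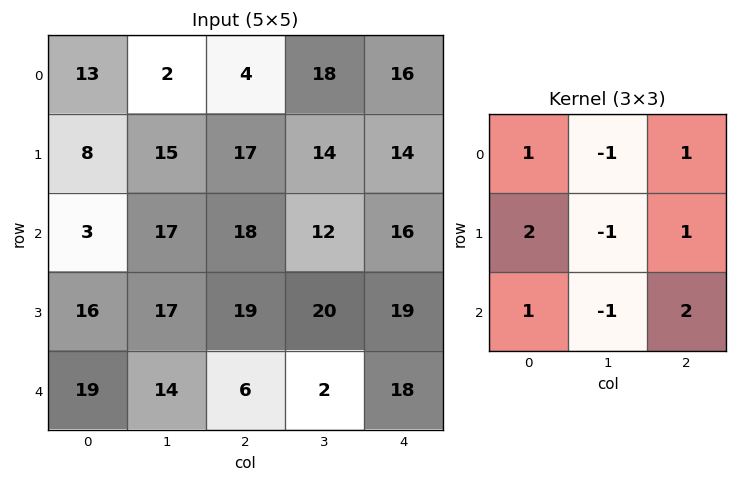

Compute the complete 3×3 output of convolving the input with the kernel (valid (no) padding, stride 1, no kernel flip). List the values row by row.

55 66 74
54 78 94
55 58 99

Output[0,0]: The receptive field on the input at this output position is [13 2 4 / 8 15 17 / 3 17 18]. Elementwise product with the kernel and sum: 13·1 + 2·-1 + 4·1 + 8·2 + 15·-1 + 17·1 + 3·1 + 17·-1 + 18·2.
Output[0,1]: The receptive field on the input at this output position is [2 4 18 / 15 17 14 / 17 18 12]. Elementwise product with the kernel and sum: 2·1 + 4·-1 + 18·1 + 15·2 + 17·-1 + 14·1 + 17·1 + 18·-1 + 12·2.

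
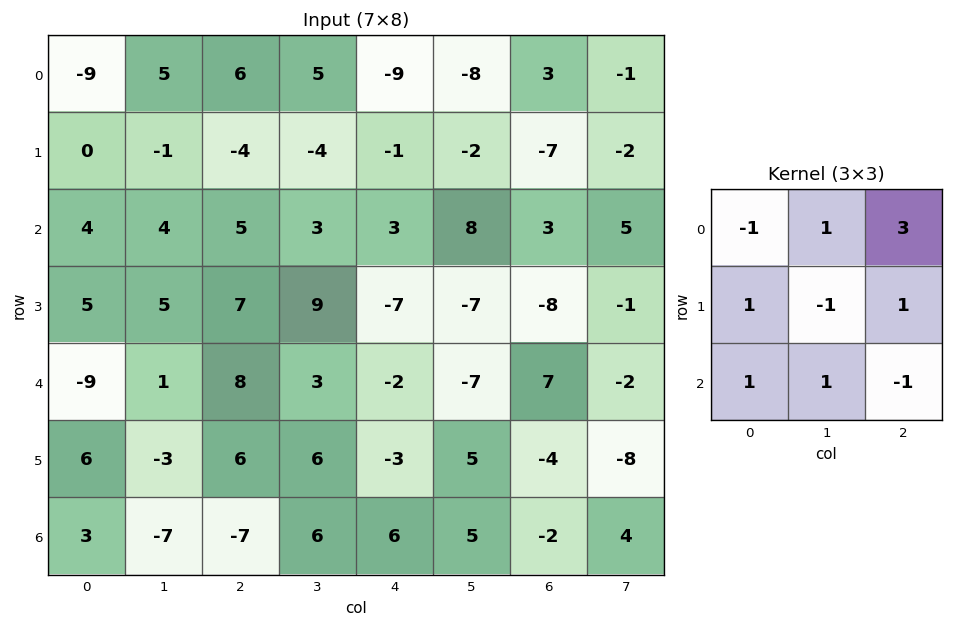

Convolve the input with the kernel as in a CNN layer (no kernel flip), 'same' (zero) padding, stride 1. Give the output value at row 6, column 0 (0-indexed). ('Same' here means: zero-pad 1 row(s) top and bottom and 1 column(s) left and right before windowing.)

The receptive field on the zero-padded input at this output position is [0 6 -3 / 0 3 -7 / 0 0 0]. Elementwise product with the kernel and sum: 0·-1 + 6·1 + -3·3 + 0·1 + 3·-1 + -7·1 + 0·1 + 0·1 + 0·-1.

-13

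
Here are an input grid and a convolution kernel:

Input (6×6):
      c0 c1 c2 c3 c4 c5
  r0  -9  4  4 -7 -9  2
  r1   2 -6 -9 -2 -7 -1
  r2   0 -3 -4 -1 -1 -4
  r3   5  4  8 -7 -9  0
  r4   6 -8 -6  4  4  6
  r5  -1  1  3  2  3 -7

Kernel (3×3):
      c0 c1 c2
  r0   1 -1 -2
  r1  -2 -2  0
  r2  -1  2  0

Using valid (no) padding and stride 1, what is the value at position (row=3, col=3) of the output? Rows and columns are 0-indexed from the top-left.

The receptive field on the input at this output position is [-7 -9 0 / 4 4 6 / 2 3 -7]. Elementwise product with the kernel and sum: -7·1 + -9·-1 + 0·-2 + 4·-2 + 4·-2 + 2·-1 + 3·2.

-10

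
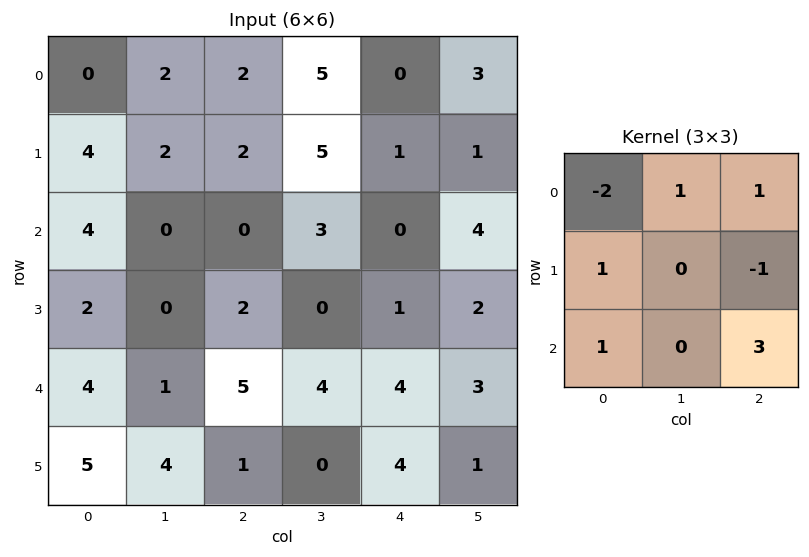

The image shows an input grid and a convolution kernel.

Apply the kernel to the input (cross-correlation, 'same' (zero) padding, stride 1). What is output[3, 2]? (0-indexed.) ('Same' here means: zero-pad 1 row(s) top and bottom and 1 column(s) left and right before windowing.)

16

The receptive field on the zero-padded input at this output position is [0 0 3 / 0 2 0 / 1 5 4]. Elementwise product with the kernel and sum: 0·-2 + 0·1 + 3·1 + 0·1 + 0·-1 + 1·1 + 4·3.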